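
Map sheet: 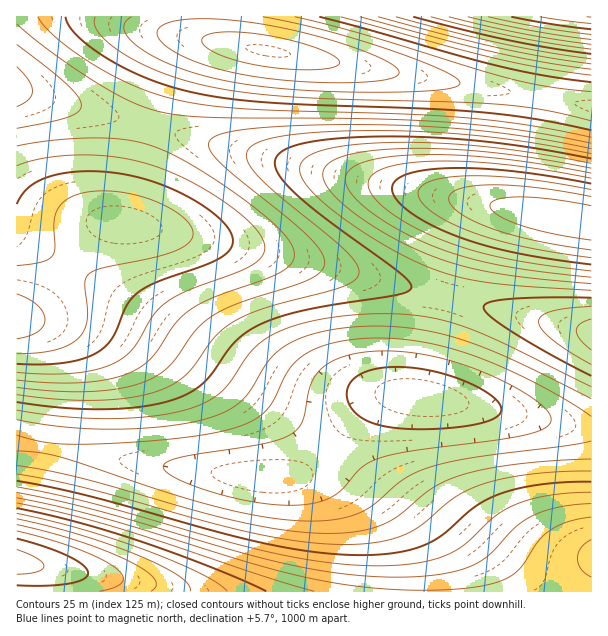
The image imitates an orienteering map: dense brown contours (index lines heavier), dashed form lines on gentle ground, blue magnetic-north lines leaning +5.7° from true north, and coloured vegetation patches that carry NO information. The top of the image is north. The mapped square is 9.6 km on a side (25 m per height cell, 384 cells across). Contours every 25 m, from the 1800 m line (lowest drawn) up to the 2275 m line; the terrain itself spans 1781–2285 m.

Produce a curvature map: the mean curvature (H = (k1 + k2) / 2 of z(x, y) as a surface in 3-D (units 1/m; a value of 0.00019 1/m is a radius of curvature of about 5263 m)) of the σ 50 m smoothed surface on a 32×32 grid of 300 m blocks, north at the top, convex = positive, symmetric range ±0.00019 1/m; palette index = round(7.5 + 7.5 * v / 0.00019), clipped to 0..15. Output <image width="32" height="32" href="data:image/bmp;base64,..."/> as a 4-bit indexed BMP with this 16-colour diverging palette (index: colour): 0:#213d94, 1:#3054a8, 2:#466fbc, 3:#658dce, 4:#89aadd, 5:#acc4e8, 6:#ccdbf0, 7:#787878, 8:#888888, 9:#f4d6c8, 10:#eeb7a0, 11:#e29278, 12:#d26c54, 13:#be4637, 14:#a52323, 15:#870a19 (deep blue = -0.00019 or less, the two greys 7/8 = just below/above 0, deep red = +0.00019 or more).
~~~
<image width="32" height="32" href="data:image/bmp;base64,Qk12AgAAAAAAAHYAAAAoAAAAIAAAACAAAAABAAQAAAAAAAACAAATCwAAEwsAABAAAAAAAAAAlD0hAKhUMAC8b0YAzo1lAN2qiQDoxKwA8NvMAHh4eACIiIgAyNb0AKC37gB4kuIAVGzSADdGvgAjI6UAGQqHAP///////u3MuqmYiHd3d4j/////7cu6mYh3dmZnd4iZ//7ty6qYd2ZlVVVmZ3iZqty7qYd2ZVREREVVZ3iJqruYd2VUQzMzM0RVZniJmqq7VEMyIiIiIzRFZneImZqqmSERERESIzRVZneIiJmYiHcAABEiM0VWZ3eIiIiHd2ZVARIzRVZnd4iIiHd2ZlVEMzNFVnd4iIiIh3dmVUQzMzNneImZmZmYh3ZlVEMzMzM0maqqqqmZh3ZlVEQzM0RFVru7u6qZiHZlVERERFVmeInMy7qpiHdmVVVVVWZ3iau8y7qpiHdmZlZmZ3iJmrzN7rqZiHd2ZmZ3eImau8zd7u6Yh3d3d3eIiZqrvMzd3d3Md3d3d4iZmqu7zMzMzLuqmGd3iImaq7u8zMy7upmHdlR3iJmqu7u8u7uqmIdlRDIRiJmqu7u7u6qYh2VDMhAAAJmqq7u6qpmHZVQyEQAAAACqqqqqmYd2VEMhEAAAAAARmZmZiHZlRDIhEQABESI0VZiId2VUQzIiIiIjNEVmeJp3ZlVEMzMzMzRFVniJq83eVVRERERERVZ3iZq83e///0REREVWZ3iaq83u//////9EVVZniZq83e//////////VmeJmrzd7////////+7cu3iau83v///////+3cupmHarvN7v/////u3Muph3ZUMy"/>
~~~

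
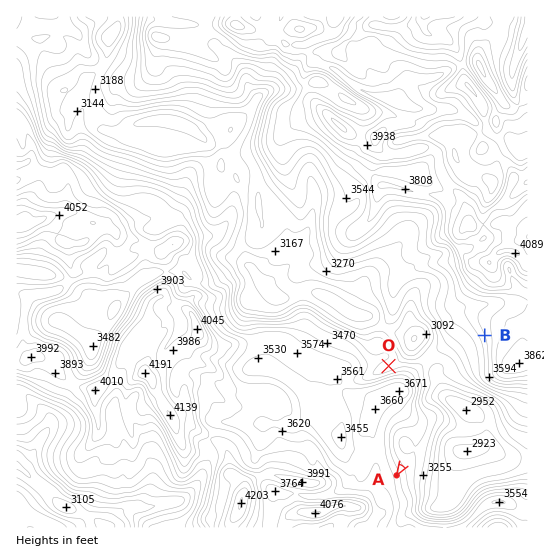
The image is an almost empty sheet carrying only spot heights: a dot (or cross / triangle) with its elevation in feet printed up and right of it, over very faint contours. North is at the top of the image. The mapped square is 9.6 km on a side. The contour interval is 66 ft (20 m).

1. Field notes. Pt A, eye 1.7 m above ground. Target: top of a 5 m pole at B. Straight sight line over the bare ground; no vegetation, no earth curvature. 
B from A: visible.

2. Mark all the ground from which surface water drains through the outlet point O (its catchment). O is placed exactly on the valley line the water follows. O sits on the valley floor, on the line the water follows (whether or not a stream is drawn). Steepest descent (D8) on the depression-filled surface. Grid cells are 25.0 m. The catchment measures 10.144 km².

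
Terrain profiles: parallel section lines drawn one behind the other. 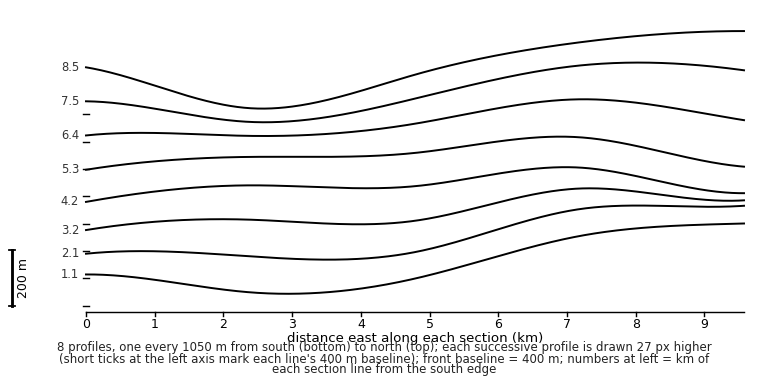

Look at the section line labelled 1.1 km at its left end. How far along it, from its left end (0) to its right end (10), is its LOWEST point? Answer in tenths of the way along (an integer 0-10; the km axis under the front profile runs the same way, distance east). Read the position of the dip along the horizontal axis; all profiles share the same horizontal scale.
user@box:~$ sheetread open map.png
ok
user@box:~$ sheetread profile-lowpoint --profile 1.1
3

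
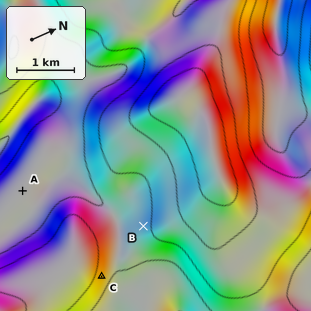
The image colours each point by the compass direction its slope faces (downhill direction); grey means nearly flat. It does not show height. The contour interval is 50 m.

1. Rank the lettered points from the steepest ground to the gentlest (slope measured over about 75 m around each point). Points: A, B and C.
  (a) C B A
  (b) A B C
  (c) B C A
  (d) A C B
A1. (a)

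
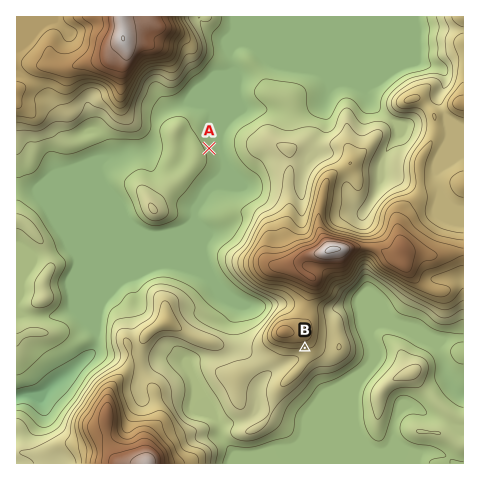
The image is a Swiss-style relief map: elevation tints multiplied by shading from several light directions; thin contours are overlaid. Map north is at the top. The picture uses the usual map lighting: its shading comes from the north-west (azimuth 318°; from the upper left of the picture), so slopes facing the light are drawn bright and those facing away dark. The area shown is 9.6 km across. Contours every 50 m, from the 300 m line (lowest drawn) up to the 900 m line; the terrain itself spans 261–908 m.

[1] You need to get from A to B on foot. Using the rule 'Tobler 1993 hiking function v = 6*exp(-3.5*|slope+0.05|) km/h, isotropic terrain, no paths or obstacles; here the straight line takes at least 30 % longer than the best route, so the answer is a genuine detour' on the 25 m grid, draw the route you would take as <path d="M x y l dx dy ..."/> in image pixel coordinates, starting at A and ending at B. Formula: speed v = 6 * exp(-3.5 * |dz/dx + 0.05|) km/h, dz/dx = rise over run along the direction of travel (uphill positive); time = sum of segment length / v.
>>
<path d="M209 148l4 7 0 19-3 5 0 42 4 7 0 32 37 75 8 8 10 5 36 0"/>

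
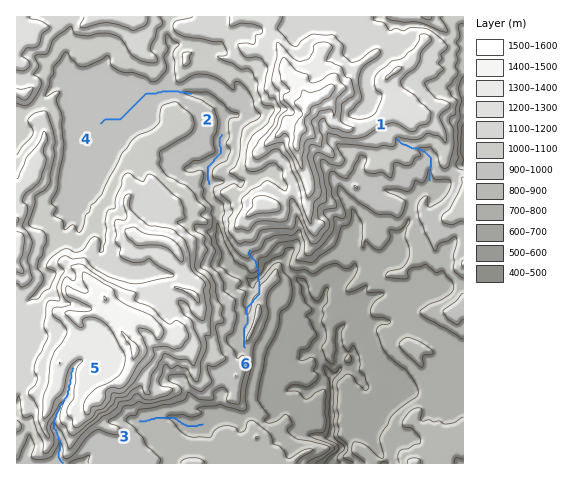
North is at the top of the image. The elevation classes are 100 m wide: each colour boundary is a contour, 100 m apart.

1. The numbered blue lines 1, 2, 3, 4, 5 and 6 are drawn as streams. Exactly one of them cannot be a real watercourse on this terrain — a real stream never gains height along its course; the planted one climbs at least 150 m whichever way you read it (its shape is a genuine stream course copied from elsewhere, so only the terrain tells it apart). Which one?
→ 6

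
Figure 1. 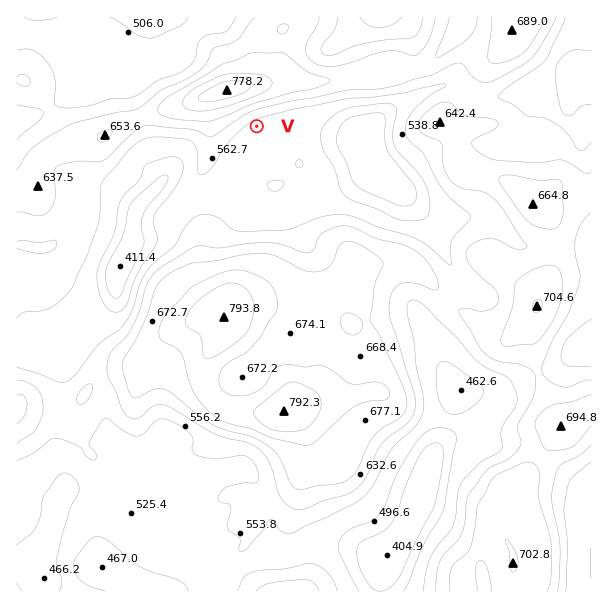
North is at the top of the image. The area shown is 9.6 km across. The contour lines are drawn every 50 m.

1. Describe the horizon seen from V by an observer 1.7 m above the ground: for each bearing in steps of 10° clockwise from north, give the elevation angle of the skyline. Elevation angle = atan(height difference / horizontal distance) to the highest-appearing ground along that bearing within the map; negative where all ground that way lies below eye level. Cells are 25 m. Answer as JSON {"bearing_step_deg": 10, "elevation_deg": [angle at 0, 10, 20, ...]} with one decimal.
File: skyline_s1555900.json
{"bearing_step_deg": 10, "elevation_deg": [17.6, 16.0, 14.1, 11.8, 9.4, 7.1, 4.8, 2.5, 0.7, 1.9, 1.6, 1.3, 1.5, 1.5, 2.6, 2.5, 2.6, 3.0, 4.0, 4.8, 3.7, 2.4, 1.1, 1.0, 2.1, 3.5, 5.4, 7.5, 9.7, 11.9, 14.5, 16.8, 18.4, 19.4, 19.4, 18.8]}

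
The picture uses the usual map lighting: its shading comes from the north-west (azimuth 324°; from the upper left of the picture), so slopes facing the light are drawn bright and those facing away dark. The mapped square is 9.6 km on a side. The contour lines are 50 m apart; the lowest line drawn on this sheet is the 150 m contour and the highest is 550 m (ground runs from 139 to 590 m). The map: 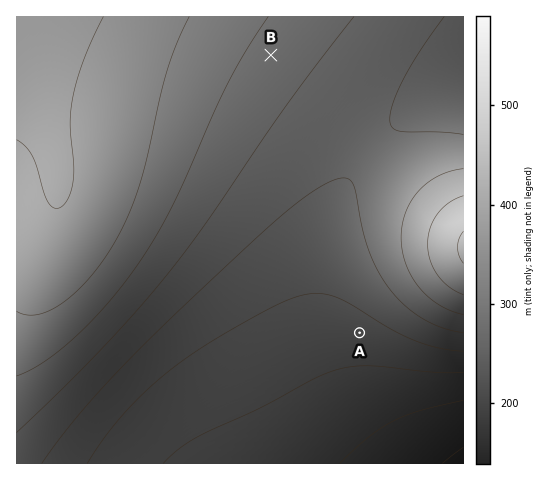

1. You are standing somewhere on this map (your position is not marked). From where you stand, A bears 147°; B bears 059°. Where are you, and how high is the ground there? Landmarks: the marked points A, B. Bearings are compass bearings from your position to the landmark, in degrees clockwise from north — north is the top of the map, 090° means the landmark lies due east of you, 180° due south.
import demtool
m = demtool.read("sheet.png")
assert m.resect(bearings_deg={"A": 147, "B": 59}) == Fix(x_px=205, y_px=95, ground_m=460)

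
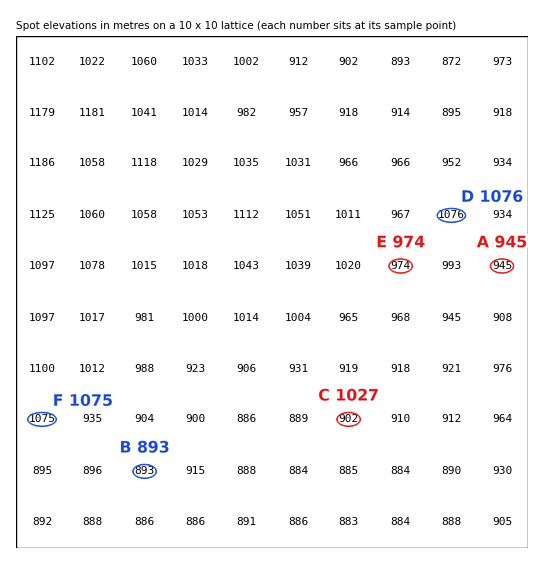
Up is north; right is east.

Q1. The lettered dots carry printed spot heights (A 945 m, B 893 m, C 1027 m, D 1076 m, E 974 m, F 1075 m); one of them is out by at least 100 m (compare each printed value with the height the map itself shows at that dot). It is C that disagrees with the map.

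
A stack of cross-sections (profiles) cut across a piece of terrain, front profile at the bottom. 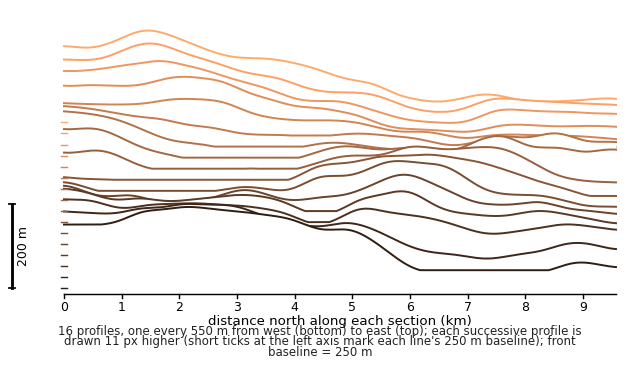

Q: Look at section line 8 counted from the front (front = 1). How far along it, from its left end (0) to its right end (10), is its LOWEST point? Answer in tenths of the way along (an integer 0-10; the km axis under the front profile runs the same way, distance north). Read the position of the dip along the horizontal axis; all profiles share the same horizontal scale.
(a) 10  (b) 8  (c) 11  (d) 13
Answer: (a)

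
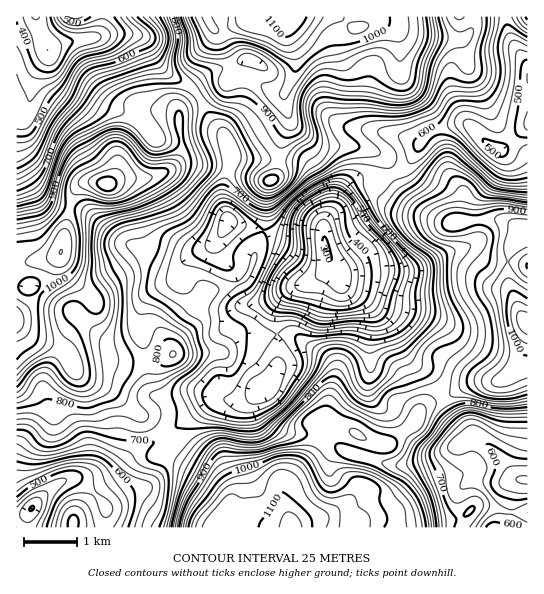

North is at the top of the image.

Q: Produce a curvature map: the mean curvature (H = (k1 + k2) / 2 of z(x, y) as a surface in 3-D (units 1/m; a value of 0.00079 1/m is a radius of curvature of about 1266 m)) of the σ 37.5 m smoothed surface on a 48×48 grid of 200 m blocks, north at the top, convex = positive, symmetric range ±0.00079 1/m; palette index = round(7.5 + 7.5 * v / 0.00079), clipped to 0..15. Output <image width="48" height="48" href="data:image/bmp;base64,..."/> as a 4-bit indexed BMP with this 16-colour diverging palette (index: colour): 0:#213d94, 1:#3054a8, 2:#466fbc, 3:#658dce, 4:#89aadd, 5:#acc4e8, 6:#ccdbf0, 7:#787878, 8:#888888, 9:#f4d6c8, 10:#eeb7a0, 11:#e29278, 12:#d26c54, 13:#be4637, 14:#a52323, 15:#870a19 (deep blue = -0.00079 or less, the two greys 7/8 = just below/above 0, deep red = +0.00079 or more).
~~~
<image width="48" height="48" href="data:image/bmp;base64,Qk32BAAAAAAAAHYAAAAoAAAAMAAAADAAAAABAAQAAAAAAIAEAAATCwAAEwsAABAAAAAAAAAAlD0hAKhUMAC8b0YAzo1lAN2qiQDoxKwA8NvMAHh4eACIiIgAyNb0AKC37gB4kuIAVGzSADdGvgAjI6UAGQqHAFN536VFeYJc/qeJd4u4iWWoeYvVOMcoiAA577UjWZEq3NpplouYq4WYib21N/57vVAHvJU0aHM5uK2Xhpl4iLl3ecymI8+oiKURZ2Z4hjJWmY3IZ6iKUnqKzLuVImlDVKlgAUd3dSFmSaq5ecnLMH3/2ZhkZ3dDI3mFEBJImpZoR8iarPzqNbylAEdmiKynVYmpdmRpitx2Zuybq/7pVkAARmUzVqtkeXnNuoeZZWh1Z9+XVod3ZTOM/7UQAocliUa9t0aZh1RmaL2FJFElZnzru6u2ElNIh1Sct1mXi7dnd3ZEJt3aia3Id7/4QgFnZXeqhplmi8l5lTIRFHz/25ulM3/ZcQFVRIiGVpd5mIiKgyRkMQSty5dDiH3L2EiZl5ZUabqqcyV3Q0aVMQFq76UT3pmnnc//64IUruqIhmdSJEaVRDJHzqUBeHeIab7+25EEz8hoqIuXdSamdlMTjLggSYVGeau7qcg1zqZZl3v/yGu2lkMjjNtUnIaId3ZoqJynq5Vplmn/yK62l0V5zutnqXrbhmZFmHrIeYVoY1nNg0iGiWjMvLmHhmm7hldVmammaGaHQ3u6p0R5mpzpV6uVVUaIZFZWvLmVVmm3RquEWZeKqJ3WNHlzRUNWVWZH36pyI33oRalmZ3QjZkiWRDNDWFRWeIZH7VikJI3aU2ZmiqhDVRE1dRJVaod4m5iI2SO7h4qpdkREeszOtQADdiN3WJiJu4q72WRZqGZXqWZGm5Z+9yE0ZjR3RWVYu5l7xZqb7JZXl3hWmGRJ/GaHVTRoU0IVu5c5kYmd/ZZWVppkVViZ3YrIM1eGIlQ0d3dqtZdr/ZQRNpl1RDaqzKu2EotwBaqpU0Nb66lq/pQhJGVWdjJ4iKpkAqsxa9ze2VEnqpl6/GNCJEVomVACJpcyAqc43su9/9qazZhHyjJlZlaJmEAEe6QQAkJt67zL3bz//WUX2SS8yod4hzA5vrUiIQK+l6uodlSdp1MH/Y3/zLp4hjOK3/tlICn7V4d1adlFVHYG/+/9rO/bmVSc///Jc1m2VkV4nvsxJGYm7aiaqs//rrVomt2r6VRVdzSd7adCJEQW3XacyEjcvJQDRHg324eJu2Fd+3UhR3RHzZjf+AA7tmMGmKo1qrzcunEJ+2EBWmJYq4nvwwBfg1EpuIu8pnmGVEQlmCBYdzFZqVSJUTWvYjBKlo79U0QyI0VEQgOrhEFHmnQzNoevgzJpZZ/kAUQzRVNIUCe5hnNGZ5qYmpe/kll2WL+gA2ZWirqJUliYd4VnVoq8zJrbQZ6FfM6RJpmJvf+2NXmYdoZ2Waqqu6piFM+4uo3ESLuprP+kScyodoZiS9uYiZQEZWq8pCnnR6qHi9xzSu65hZcwOtqHeIR9xjNDACjIV4ZEarpiJ8yYdJYgN4ZFd1N9/bowBLyZiZZDSKuUN7llMoYzMgADVAAmrOxlq8yHeKuXaazIacpTA4ZVZBASIAAVjemt2r2oVIzbmazYZ96DGHM33qZWd3Vqz6SsmIrKdniqmJu1I66SOw=="/>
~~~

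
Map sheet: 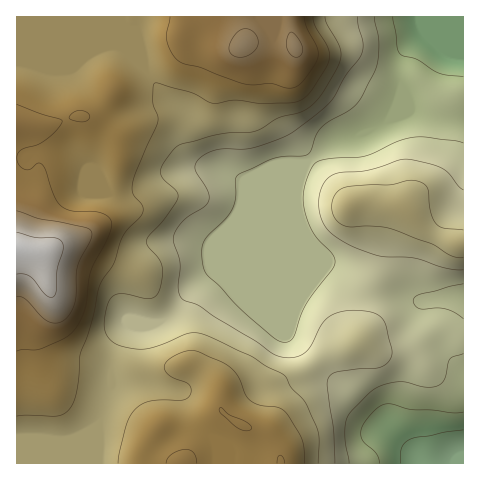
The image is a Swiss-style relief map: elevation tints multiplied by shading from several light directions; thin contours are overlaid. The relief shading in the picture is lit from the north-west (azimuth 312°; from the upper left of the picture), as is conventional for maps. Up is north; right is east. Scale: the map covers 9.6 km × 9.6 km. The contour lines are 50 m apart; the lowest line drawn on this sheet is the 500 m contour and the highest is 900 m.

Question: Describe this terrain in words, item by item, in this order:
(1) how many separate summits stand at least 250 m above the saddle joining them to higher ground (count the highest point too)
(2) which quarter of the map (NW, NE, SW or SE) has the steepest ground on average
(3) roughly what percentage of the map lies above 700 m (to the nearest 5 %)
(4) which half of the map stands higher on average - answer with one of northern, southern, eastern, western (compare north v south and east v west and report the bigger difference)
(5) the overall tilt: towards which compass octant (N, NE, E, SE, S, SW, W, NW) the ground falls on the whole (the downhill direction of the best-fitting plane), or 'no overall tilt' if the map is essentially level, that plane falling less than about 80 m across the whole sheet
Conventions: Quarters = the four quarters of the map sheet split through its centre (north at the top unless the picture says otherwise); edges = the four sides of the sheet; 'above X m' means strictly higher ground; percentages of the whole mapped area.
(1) Counting only tops that stand 250 m proud, the map has 1 summit.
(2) The north-east quarter is the steepest part of the map.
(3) Roughly 50 % of the ground is higher than 700 m.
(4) On average the western half of the map is the higher ground.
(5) On the whole the ground falls towards the east.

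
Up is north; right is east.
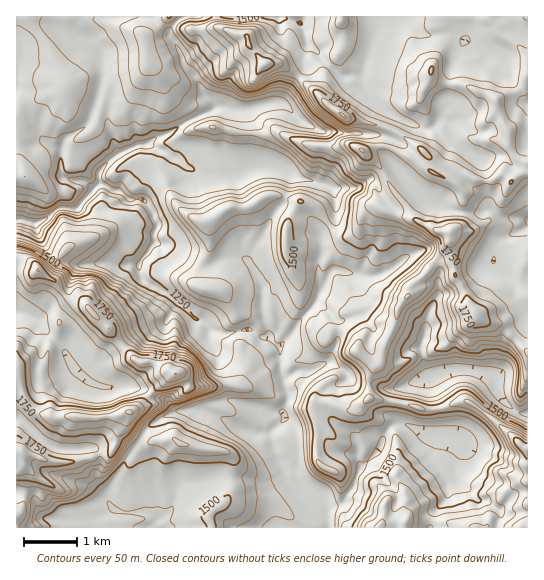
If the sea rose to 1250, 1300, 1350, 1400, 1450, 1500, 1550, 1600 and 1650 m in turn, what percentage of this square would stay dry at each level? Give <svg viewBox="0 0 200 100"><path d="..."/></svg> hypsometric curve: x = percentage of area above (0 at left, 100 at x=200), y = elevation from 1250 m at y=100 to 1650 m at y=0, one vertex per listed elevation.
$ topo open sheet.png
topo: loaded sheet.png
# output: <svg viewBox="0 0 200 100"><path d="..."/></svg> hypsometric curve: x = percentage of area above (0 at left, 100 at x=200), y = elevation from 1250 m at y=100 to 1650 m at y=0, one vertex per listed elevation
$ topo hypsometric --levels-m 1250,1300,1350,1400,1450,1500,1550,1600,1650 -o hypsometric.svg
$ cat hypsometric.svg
<svg viewBox="0 0 200 100"><path d="M193 100l-14-12-24-13-23-13-19-12-21-12-13-13-16-13-25-12"/></svg>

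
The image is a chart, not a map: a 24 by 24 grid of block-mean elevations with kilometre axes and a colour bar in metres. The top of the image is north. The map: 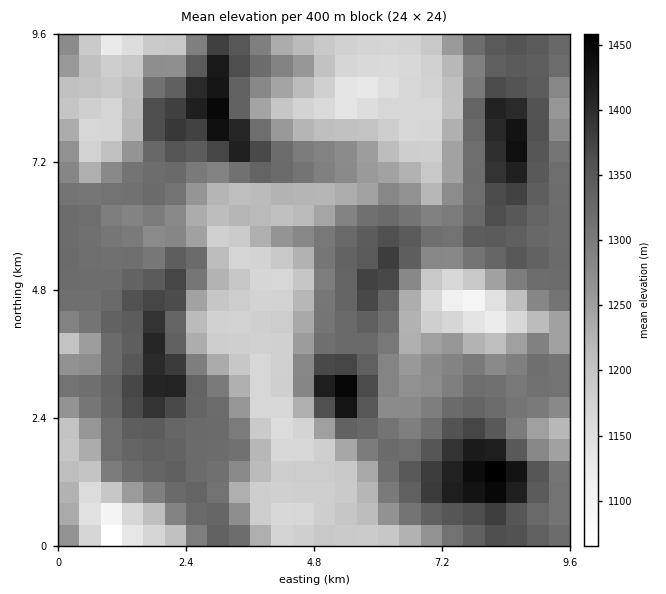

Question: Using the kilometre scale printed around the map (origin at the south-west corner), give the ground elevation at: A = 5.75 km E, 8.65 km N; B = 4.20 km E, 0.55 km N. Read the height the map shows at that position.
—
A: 1130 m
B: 1165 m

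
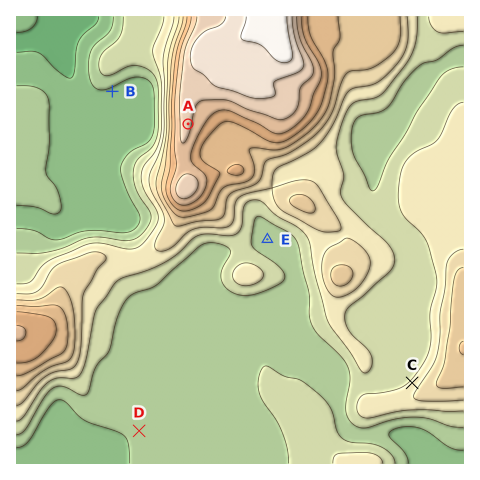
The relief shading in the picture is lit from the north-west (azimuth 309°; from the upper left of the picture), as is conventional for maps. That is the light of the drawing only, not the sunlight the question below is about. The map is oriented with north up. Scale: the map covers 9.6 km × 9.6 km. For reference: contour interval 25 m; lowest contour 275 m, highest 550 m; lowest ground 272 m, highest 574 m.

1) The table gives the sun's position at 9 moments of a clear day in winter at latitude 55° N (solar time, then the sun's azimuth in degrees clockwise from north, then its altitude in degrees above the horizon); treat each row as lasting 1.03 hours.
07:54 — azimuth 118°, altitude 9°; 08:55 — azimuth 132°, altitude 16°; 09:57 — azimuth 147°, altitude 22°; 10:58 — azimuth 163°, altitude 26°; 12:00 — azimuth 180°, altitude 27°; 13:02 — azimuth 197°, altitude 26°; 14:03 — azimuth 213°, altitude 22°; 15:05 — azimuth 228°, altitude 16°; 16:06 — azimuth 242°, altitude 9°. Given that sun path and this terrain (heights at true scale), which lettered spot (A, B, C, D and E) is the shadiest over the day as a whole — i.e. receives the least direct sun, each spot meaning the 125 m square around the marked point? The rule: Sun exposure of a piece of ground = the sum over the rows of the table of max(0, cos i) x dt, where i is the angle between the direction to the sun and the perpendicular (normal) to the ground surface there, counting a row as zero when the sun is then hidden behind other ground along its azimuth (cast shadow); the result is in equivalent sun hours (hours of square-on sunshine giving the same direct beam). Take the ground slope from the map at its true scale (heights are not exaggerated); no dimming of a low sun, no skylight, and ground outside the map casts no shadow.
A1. C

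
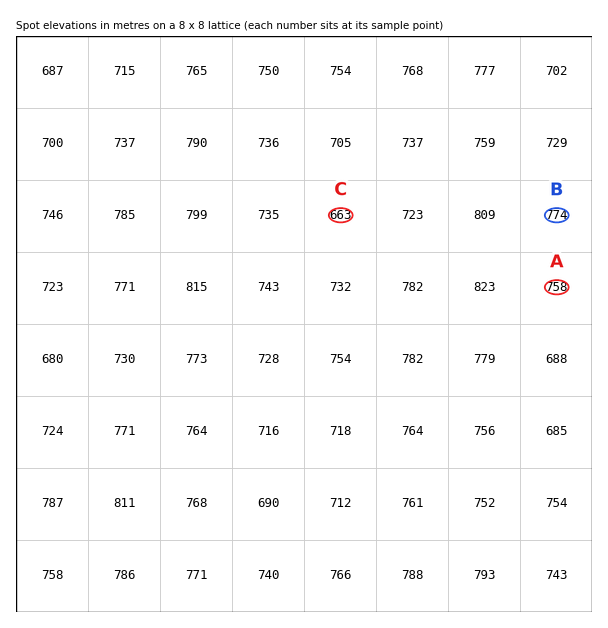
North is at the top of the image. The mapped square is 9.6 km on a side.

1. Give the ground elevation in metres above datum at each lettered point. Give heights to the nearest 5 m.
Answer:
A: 760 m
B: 775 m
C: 665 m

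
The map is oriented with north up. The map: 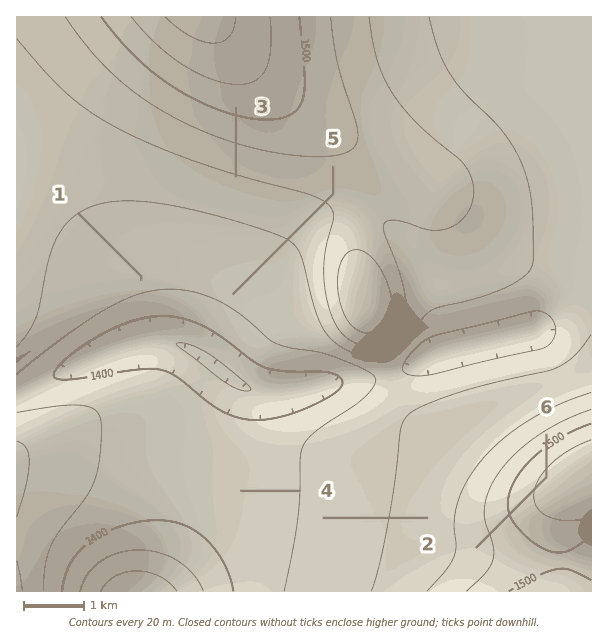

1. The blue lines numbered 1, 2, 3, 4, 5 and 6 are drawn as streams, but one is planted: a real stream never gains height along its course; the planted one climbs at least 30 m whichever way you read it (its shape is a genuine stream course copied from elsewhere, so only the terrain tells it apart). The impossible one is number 6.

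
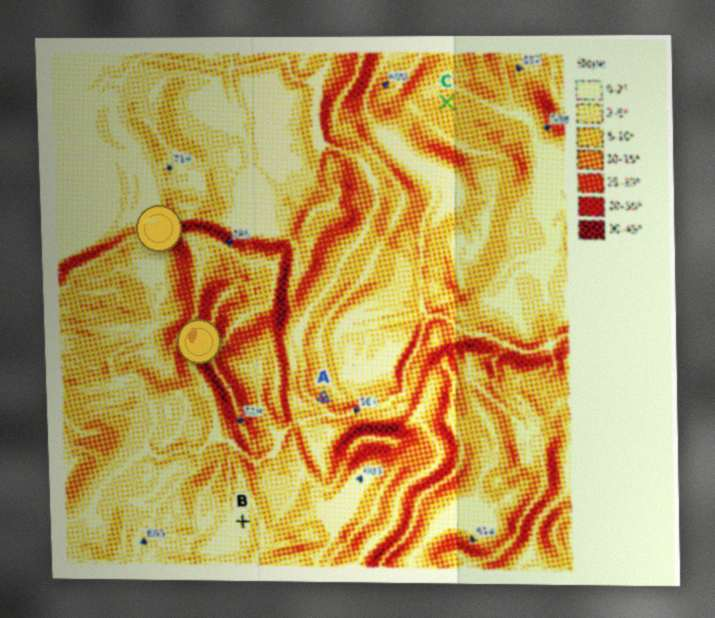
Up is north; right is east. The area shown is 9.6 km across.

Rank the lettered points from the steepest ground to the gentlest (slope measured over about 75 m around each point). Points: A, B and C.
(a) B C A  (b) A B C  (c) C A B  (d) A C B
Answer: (d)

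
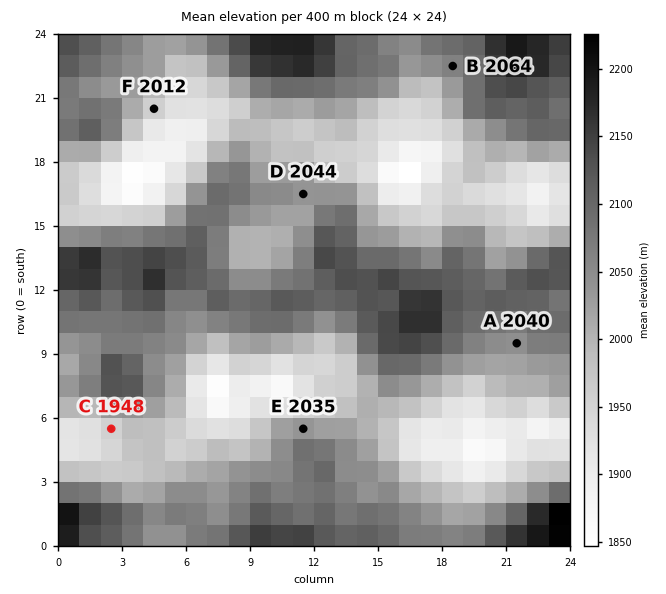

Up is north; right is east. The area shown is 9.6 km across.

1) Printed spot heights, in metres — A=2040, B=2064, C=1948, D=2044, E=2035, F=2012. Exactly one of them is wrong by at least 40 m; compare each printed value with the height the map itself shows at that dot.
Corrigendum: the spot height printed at F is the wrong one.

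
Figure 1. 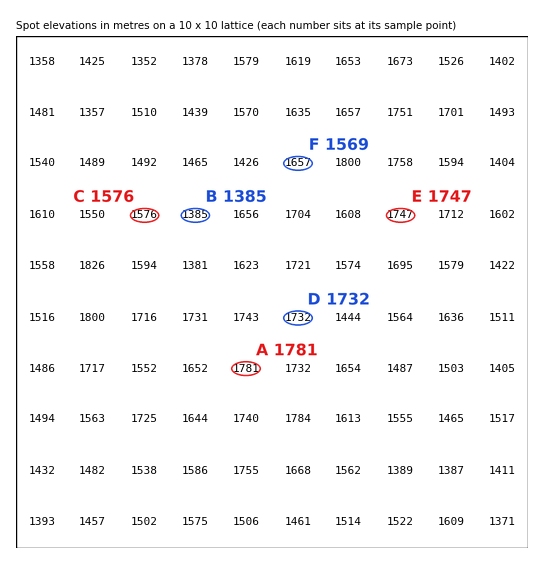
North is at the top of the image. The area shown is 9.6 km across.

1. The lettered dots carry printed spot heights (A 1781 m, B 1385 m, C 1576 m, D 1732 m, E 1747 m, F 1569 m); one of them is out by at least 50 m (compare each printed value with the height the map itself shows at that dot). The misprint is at F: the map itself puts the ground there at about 1657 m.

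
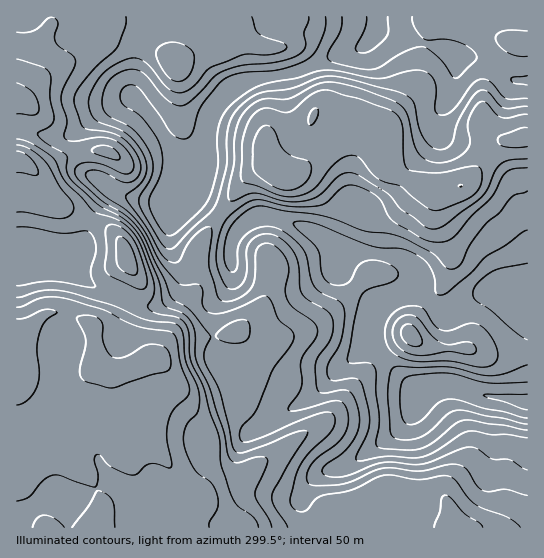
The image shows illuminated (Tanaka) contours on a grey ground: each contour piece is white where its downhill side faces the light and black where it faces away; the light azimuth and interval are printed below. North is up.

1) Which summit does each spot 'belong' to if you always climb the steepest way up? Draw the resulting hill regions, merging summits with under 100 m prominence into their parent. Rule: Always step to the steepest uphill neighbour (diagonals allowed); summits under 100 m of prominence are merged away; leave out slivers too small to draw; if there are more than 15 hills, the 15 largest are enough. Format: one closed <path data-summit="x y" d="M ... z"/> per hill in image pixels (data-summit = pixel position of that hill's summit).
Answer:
<path data-summit="17 383" d="M527 16l-511 1 0 112 45 8 14-5 11-9-10 12 0 14 4 13 7 11 38 23 26 5 25 1-5 15-2 22 3 12 12 22-3 13-8 11-15 8-16 0-24-12-17-4-11-5-17-15-7-12-23 0-27 9 1 262 511-1 0-124-17-4-25-3-36-12-17 1-14 6-10-7-20-19-20-26 0-10 6-16 10-10 25-11 6-6 3-5 0-8-10-12-14-5-25-4-28 0-20-16-21-11-32-9-14 1-17 11-41-31-10-5-4 1 12-14 8-14 4-18 1-24 5-14 11-14 13-10 18-6 36-6 38-16 29-8 5-2 14-16 57 14 16 7 7 5 24 2 12 5 21 16 13 0z"/><path data-summit="281 175" d="M381 31l-4 0-14 16-5 2-29 8-38 16-45 8-20 12-10 12-7 13-2 29-4 18-8 14-11 12 25 14 29 23 17-11 14-1 32 9 21 11 20 16 28 0 31 5 8 4 10 12 0 8-7 9 33 26 10-4 34-21 18-2 20 4 1-212-14-1-29-20-10-3-18 0-15-9z"/><path data-summit="410 335" d="M507 289l-18 2-42 25-5-1-24-22-7-2-26 12-10 10-6 16 0 10 20 26 20 19 10 7 14-6 17-1 36 12 41 7 1-109z"/><path data-summit="17 161" d="M81 128l-14 8-6 1-15-1-21-7-9 1 1 135 26-8 26 0 5-2 10-13 11-29 17-23-28-20-8-21 0-14z"/><path data-summit="126 257" d="M113 189l-18 24-15 36-13 9 6 11 13 12 15 8 17 4 24 12 16 0 7-2 14-12 5-14-1-8-11-18-3-12 2-22 5-15-41-3-10-3z"/>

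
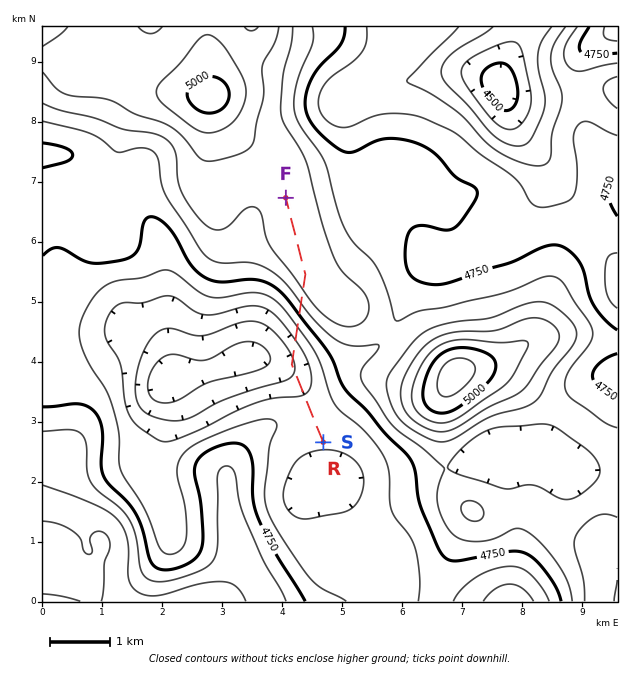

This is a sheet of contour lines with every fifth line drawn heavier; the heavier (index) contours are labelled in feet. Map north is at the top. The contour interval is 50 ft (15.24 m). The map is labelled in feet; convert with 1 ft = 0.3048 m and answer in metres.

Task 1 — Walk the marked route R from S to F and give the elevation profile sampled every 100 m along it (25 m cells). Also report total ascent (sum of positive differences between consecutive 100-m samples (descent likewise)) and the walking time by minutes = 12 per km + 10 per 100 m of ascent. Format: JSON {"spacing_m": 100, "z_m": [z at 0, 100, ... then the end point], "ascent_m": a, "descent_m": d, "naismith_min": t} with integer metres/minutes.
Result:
{"spacing_m": 100, "z_m": [1419, 1421, 1423, 1424, 1425, 1425, 1424, 1422, 1419, 1416, 1412, 1408, 1404, 1402, 1400, 1402, 1406, 1411, 1417, 1423, 1430, 1437, 1445, 1453, 1461, 1468, 1475, 1481, 1485, 1488, 1489, 1490, 1490, 1490, 1490, 1490, 1489, 1489, 1488, 1488, 1487, 1486, 1486, 1486], "ascent_m": 96, "descent_m": 30, "naismith_min": 60}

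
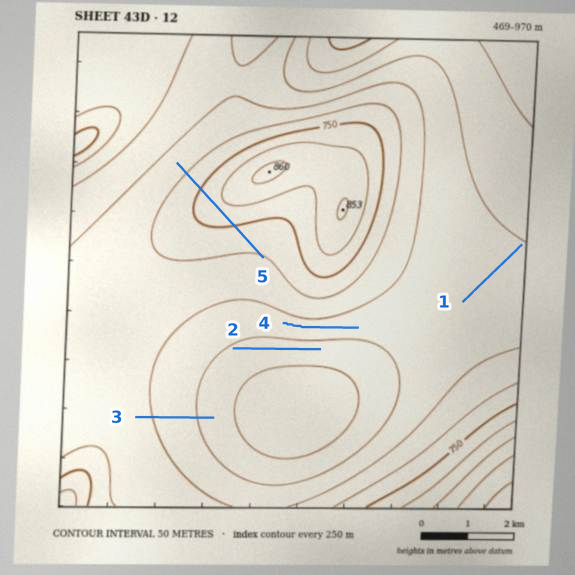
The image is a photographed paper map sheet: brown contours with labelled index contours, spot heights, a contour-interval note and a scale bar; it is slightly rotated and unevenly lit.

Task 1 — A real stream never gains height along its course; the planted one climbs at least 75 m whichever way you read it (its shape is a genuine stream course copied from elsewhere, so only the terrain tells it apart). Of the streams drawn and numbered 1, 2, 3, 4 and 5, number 5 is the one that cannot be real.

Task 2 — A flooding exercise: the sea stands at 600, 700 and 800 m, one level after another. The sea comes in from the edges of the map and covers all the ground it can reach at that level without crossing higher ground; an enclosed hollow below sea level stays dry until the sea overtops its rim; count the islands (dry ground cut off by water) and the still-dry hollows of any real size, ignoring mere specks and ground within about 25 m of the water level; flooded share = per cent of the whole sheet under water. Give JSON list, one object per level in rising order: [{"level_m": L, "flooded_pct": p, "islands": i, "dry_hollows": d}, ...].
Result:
[{"level_m": 600, "flooded_pct": 14, "islands": 0, "dry_hollows": 1}, {"level_m": 700, "flooded_pct": 78, "islands": 1, "dry_hollows": 0}, {"level_m": 800, "flooded_pct": 94, "islands": 1, "dry_hollows": 0}]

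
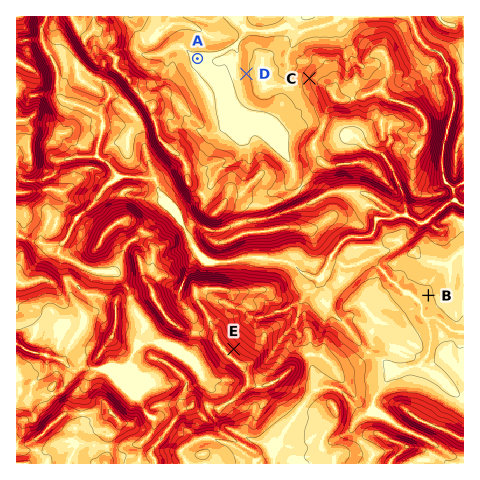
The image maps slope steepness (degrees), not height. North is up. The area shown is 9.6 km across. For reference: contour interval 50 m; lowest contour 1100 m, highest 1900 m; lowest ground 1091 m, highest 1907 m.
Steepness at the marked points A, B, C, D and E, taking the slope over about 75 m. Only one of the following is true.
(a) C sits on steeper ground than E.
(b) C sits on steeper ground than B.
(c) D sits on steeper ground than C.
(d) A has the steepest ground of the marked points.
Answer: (b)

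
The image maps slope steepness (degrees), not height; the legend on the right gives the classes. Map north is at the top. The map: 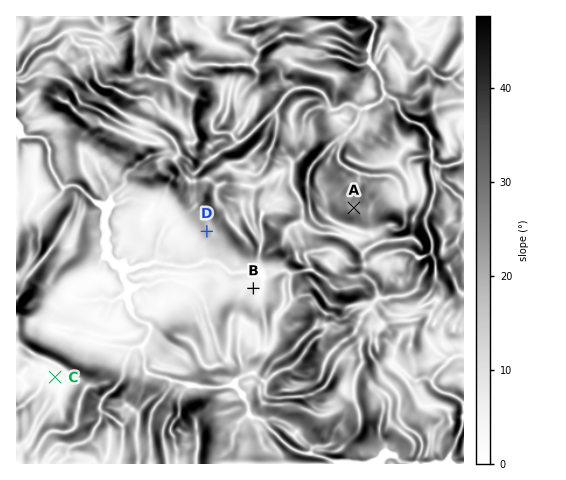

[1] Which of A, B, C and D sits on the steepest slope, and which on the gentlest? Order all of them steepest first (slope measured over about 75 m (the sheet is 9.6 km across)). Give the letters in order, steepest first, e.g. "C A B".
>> A D B C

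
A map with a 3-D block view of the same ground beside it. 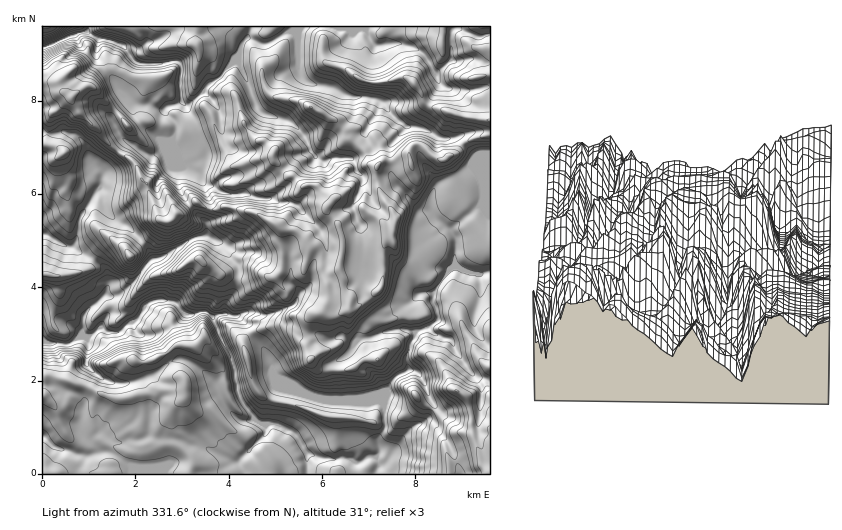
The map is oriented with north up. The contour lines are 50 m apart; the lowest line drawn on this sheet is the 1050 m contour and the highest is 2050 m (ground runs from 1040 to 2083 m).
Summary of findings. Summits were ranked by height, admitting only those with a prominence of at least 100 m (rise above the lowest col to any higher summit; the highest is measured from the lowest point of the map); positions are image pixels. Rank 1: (349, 310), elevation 1983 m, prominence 148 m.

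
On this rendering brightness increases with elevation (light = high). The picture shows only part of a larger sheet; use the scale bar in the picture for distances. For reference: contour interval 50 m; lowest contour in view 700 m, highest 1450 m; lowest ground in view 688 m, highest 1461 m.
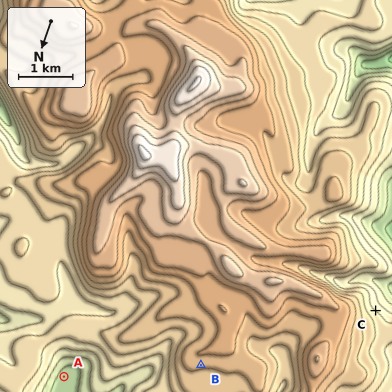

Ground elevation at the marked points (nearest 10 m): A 770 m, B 1120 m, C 950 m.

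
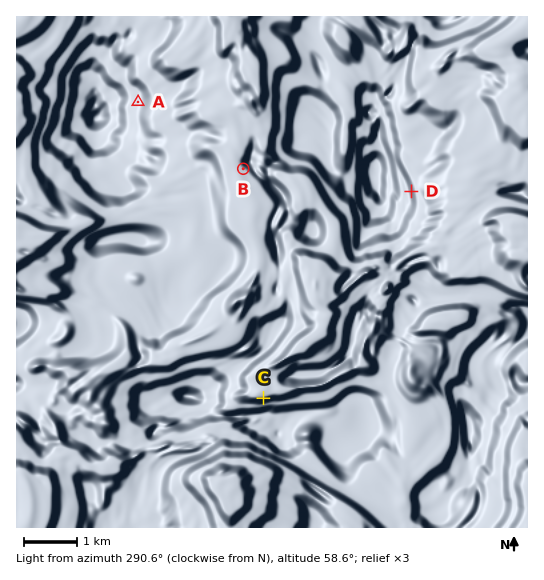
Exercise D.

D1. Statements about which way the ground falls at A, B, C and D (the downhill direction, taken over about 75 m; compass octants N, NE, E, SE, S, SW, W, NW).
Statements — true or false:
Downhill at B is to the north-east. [true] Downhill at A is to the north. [false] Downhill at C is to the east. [false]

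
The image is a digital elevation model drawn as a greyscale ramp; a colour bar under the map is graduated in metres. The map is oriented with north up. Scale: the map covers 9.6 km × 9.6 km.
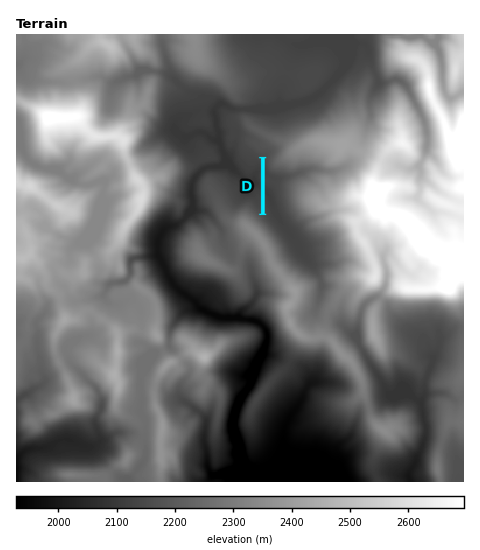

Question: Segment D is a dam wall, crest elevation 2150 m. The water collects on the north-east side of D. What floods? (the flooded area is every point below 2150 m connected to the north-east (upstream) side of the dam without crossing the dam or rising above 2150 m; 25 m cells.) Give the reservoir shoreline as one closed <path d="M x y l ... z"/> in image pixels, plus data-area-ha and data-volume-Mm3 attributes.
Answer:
<path d="M265 162l-1 53 19 23 12 19 6 6 12 5 3-2 0-4-5-13 0-4-11-16-10-9-6-9-6-22 0-6 3-3 0-2-12-6-4-10z" data-area-ha="82" data-volume-Mm3="11.84"/>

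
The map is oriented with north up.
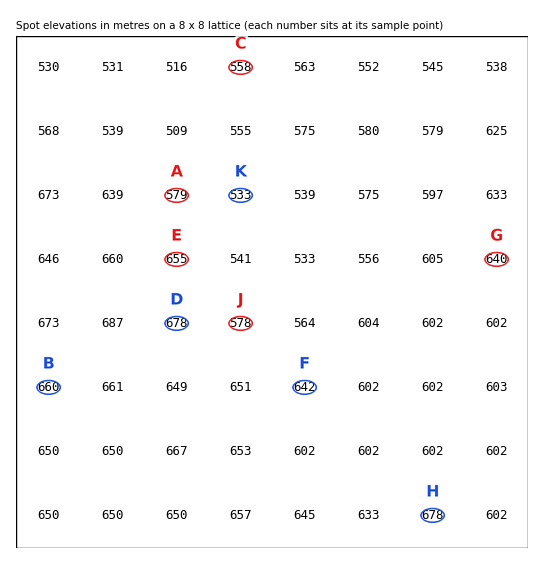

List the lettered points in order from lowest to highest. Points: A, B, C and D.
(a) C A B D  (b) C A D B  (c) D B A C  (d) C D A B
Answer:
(a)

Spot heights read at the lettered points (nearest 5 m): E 655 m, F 640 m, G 640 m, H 680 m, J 580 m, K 535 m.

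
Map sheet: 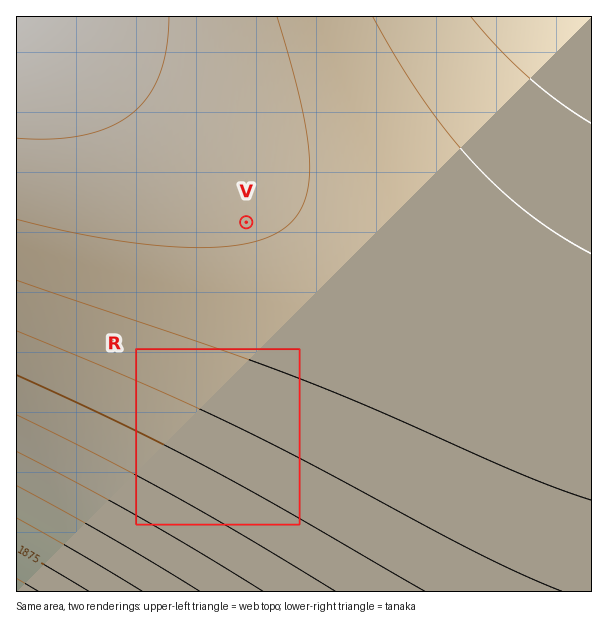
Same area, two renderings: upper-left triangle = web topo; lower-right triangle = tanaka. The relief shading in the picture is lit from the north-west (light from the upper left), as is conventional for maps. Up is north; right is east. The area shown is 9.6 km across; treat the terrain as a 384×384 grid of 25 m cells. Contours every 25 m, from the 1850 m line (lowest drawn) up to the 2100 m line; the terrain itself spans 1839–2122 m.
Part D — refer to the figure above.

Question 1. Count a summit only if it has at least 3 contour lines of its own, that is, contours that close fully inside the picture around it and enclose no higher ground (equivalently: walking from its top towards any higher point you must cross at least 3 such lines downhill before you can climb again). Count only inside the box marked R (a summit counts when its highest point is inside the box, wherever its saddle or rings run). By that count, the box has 0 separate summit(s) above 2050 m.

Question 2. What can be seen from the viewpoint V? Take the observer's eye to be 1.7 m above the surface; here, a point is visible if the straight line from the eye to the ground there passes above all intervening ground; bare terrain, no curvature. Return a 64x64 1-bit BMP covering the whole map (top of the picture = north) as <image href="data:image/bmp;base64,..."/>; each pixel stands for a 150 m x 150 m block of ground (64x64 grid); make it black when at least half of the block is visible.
<image width="64" height="64" href="data:image/bmp;base64,Qk0+AgAAAAAAAD4AAAAoAAAAQAAAAEAAAAABAAEAAAAAAAACAAATCwAAEwsAAAIAAAAAAAAA////AAAAAAAAAAAAAAAAAAAAAAAAAAAAAAAAAAAAAAAAAAAAAAAAAAAAAAAAAAAAAAAAAAAAAAAAAAAAAAAAAAAAAAAAAAAAAAAAAAAAAAAAAAAAAAAAAAAAAAAAAAP/AAAAAAAAH/8AAAAAAAB//wAAAAAAAf//AAAAAAAD//8AAAAAAA///wAAAAAAH///AAAAAAA///8AAAAAAH///wAAAAAA////AAAAAAH///8AAAAAA////wAAAAAH////AAAAAA////8AAAAAH////wAAAAA/////AAAAAH////8AAAAA/////wAAAAD/////AAAAAf////8AAAAD/////wAAAAf/////AAAAD/////8AAAAf/////wAAAD//////AAAAf/////8AAAD//////wAAAf//////AAAH//////8AAA////gAAAAAP//+AAAAAAD//+AAAAAAA///gAAAAAAH//4AAAAAAB//+AAAAAAAf//wAAAAAAD//+AAAAAAAf//wAAAAAAD//+AAAAAAAf//wAAAAAAD//+AAAAAAAf//wAAAAAAD//+AAAAAAAP//4AAAAAAA///AAAAAAAH//4AAAAAAAf//AAAAAAAB//8AAAAAAAH//gAAAAAAAf/8AAAAAAAB//gAAAAAAAH/8AAAAAAAAP/gAAAAAAAA/8AAAAAAAAA=="/>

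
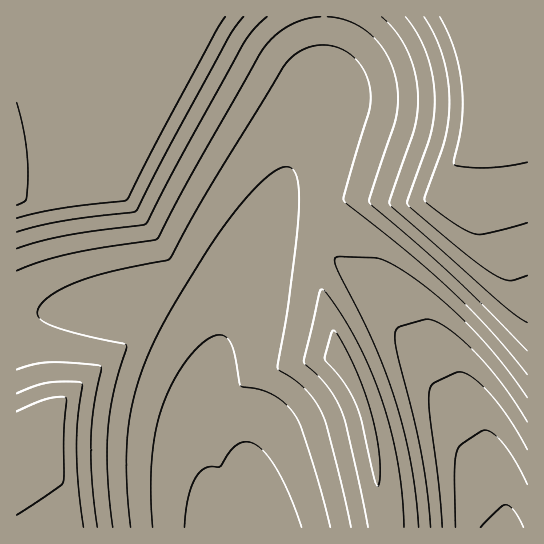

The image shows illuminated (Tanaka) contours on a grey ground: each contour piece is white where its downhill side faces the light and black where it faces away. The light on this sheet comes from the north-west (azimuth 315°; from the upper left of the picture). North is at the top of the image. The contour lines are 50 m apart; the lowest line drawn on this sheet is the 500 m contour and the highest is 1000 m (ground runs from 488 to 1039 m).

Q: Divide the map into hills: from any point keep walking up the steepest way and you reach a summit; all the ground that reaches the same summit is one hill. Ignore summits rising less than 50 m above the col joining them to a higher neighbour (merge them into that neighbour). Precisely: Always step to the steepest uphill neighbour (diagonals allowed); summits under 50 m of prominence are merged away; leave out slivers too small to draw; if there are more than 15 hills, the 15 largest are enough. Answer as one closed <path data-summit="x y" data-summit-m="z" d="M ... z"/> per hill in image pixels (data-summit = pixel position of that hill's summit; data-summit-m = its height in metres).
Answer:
<path data-summit="17 178" data-summit-m="1004" d="M323 16l-306 0-1 302 7 1 18-6 34-5 90-3 22 14 17 14 8 13 1 21 50-137 58-132 3-36z"/><path data-summit="527 53" data-summit-m="1039" d="M527 16l-202 0-4 82-66 152 0 3 8-12 11-6 32 0 12 6 46 45 48 60 48 80 36 51 5 13 7 36 2 2 18-1z"/><path data-summit="338 358" data-summit-m="832" d="M297 233l-23 2-9 5-8 9-13 29-35 99-5 30 0 31 8 45 13 44 284 1-4-22-9-29-36-51-28-49-27-40-41-51-34-34-17-15z"/><path data-summit="17 427" data-summit-m="940" d="M165 305l-90 3-59 11 1 209 208-1-13-44-8-45 0-31 8-41 0-20-13-18z"/>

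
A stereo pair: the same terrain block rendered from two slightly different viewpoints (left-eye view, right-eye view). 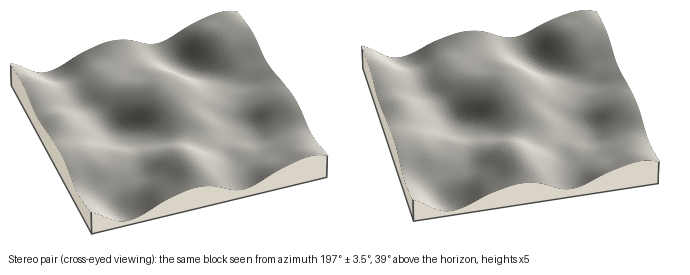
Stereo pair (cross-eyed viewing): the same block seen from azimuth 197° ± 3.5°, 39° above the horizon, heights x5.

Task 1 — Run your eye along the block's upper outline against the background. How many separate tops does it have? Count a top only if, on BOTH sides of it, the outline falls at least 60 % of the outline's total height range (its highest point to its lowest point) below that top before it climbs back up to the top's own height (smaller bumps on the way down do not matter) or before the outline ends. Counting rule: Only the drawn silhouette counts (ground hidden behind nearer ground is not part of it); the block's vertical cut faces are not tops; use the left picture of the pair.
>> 0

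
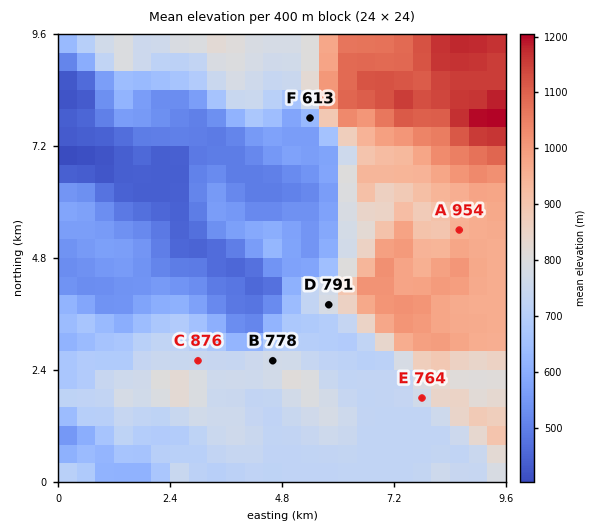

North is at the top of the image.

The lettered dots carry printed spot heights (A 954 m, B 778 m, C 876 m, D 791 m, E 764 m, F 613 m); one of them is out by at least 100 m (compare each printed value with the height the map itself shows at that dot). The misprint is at C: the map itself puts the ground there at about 751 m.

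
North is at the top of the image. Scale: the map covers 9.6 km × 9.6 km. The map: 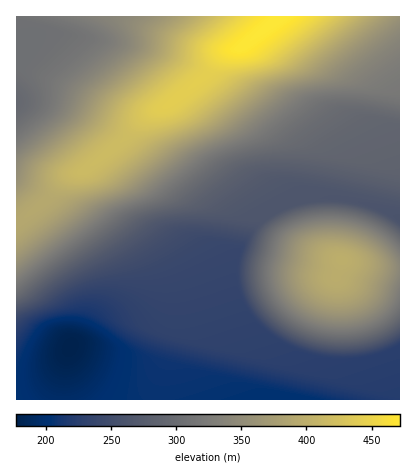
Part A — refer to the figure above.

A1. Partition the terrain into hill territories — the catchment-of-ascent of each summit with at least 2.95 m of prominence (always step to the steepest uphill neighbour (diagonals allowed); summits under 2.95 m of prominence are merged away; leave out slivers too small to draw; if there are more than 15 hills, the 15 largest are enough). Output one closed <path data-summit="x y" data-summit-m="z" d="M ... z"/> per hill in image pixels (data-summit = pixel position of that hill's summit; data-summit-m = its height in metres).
<path data-summit="282 16" data-summit-m="472" d="M400 16l-384 0 0 384 238 0-4-12 0-6 6-26-22-70 1-26 3-10 13-18 13-15 12-7 18-8 20-4 14-1 30 4 42 17z"/><path data-summit="342 260" data-summit-m="400" d="M328 197l-26 3-26 10-20 16-18 24-4 14 0 22 22 70-6 26 0 6 4 12 146 0 0-182-28-13-24-6z"/>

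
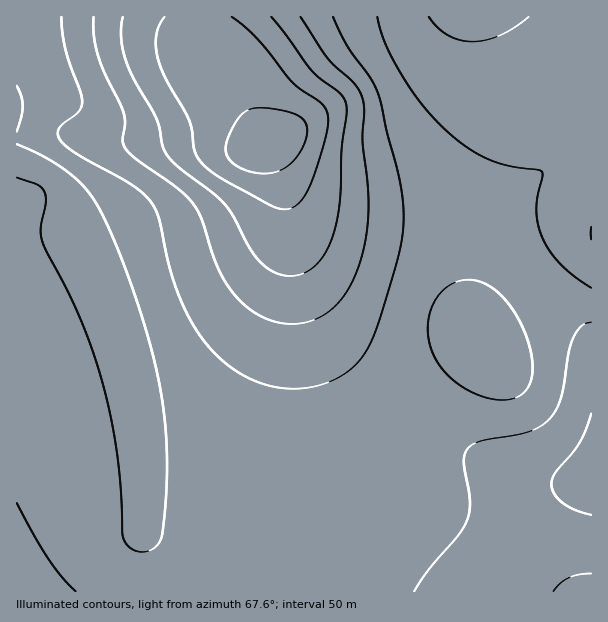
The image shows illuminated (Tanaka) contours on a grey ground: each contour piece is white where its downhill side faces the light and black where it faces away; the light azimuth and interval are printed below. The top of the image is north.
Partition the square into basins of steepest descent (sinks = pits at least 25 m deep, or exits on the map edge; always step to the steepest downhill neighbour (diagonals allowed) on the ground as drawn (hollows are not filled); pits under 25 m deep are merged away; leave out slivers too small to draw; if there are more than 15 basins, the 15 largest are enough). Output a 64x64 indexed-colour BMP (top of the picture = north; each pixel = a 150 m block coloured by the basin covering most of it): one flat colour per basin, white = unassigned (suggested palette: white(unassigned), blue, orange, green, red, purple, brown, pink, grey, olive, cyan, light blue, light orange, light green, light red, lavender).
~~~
<image width="64" height="64" href="data:image/bmp;base64,Qk12CAAAAAAAAHYAAAAoAAAAQAAAAEAAAAABAAQAAAAAAAAIAAATCwAAEwsAABAAAAAAAAAA////ALR3HwAOf/8ALKAsACgn1gC9Z5QAS1aMAMJ34wB/f38AIr28AM++FwDox64AeLv/AIrfmACWmP8A1bDFADMzMzMzMzMzMzMzMzMzMzMiIiIiIiIiIiIiIiIiIiIiMzMzMzMzMzMzMzMzMzMzMyIiIiIiIiIiIiIiIiIiIiIzMzMzMzMzMzMzMzMzMzMzMiIiIiIiIiIiIiIiIiIiIjMzMzMzMzMzMzMzMzMzMzMzIiIiIiIiIiIiIiIiIiIiMzMzMzMzMzMzMzMzMzMzMzMiIiIiIiIiIiIiIiIiIiIzMzMzMzMzMzMzMzMzMzMzMzIiIiIiIiIiIiIiIiIiIjMzMzMzMzMzMzMzMzMzMzMzMyIiIiIiIiIiIiIiIiIiMzMzMzMzMzMzMzMzMzMzMzMxEiIiIiIiIiIiIiIiIiIzMzMzMzMzMzMzMzMzMzMzMxEREiIiIiIiIiIiIiIiIjMzMzMzMzMzMzMzMzMzMzMxERERIiIiIiIiIiIiIiIiMzMzMzMzMzMzMzMzMzMzMxEREREiIiIiIiIiIiIiIiIzMzMzMzMzMzMzMzMzMzMRERERERIiIiIiIiIiIiIiIjMzMzMzMzMzMzMzMzMzMREREREREiIiIiIiIiIiIiIiMzMzMzMzMzMzMzMzMzMRERERERESIiIiIiIiIiIiIiIzMzMzMzMzMzMzMzMzERERERERERIiIiIiIiIiIiIiIjMzMzMzMzMzMzMzMREREREREREREiIiIiIiIiIiIiIiMzMzMzMzMxERERERERERERERERERIiIiIiIiIiIiIiIzMzMzMzMzEREREREREREREREREREiIiIiIiIiIiIiIjMzMzMzMzMRERERERERERERERERESIiIiIiIiIiIiIiMzMzMzMzMxEREREREREREREREREREiIiIiIiIiIiIiIzMzMzMzMxERERERERERERERERERESIiIiIiIiIiIiIjMzMzMzMzEREREREREREREREREREREiIiIiIiIiIiIiMzMzMzMzMRERERERERERERERERERERIiIiIiIiIiIiIzMzMzMzMxERERERERERERERERERERESIiIiIiIiIiIjMzMzMzMzEREREREREREREREREREREREiIiIiIiIiIiMzMzMzMzERERERERERERERERERERERERIiIiIiIiIiIzMzMzMzMRERERERERERERERERERERERERIiIiIiIiIjMzMzMzMxERERERERERERERERERERERERERIiIiIiIiMzMzMzMxERERERERERERERERERERERERERIiIiIiIiIzMzMzMzEREREREREREREREREREREREREREiIiIiIiIjMzMzMzMRERERERERERERERERERERERERESIiIiIiIiMzMzMzMRERERERERERERERERERERERERERIiIiIiIiIzMzMzMxEREREREREREREREREREREREREREiIiIiIiIjMzMzMzERERERERERERERERERERERERERESIiIiIiIiMzMzMzEREREREREREREREREREREREREREREiIiIiIiIzMzMzMRERERERERERERERERERERERERERESIiIiIiIjMzMzMRERERERERERERERERERERERERERERIiIiIiIiMzMzMxERERERERERERERERERERERERERERESIiIiIiIREzMxERERERERERERERERERERERERERERERIiIiIiIhERETERERERERERERERERERERERERERERERESIiIiIiERERERERERERERERERERERERERERERERERERIiIiIiIREREREREREREREREREREREREREREREREREREiIiIiIhERERERERERERERERERERERERERERERERERERIiIiIiEREREREREREREREREREREREREREREREREREREiIiIiIRERERERERERERERERERERERERERERERERERESIiIiIhEREREREREREREREREREREREREREREREREREREiIiIiERERERERERERERERERERERERERERERERERERESIiIiIRERERERERERERERERERERERERERERERERERERIiIiIhEREREREREREREREREREREREREREREREREREREiIiIiERERERERERERERERERERERERERERERERERERESIiIiIRERERERERERERERERERERERERERERERERERERIiIiIhEREREREREREREREREREREREREREREREREREREiIiIiERERERERERERERERERERERERERERERERERERESIiIiIRERERERERERERERERERERERERERERERERERERIiIiIhERERERERERERERERERERERERERERERERERERIiIiIiEREREREREREREREREREREREREREREREREREREiIiIiIRERERERERERERERERERERERERERERERERERESIiIiIhERERERERERERERERERERERERERERERERERESIiIiIiERERERERERERERERERERERERERERERERERERIiIiIiIRERERERERERERERERERERERERERERERERERIiIiIiIhEREREREREREREREREREREREREREREREREREiIiIiIiERERERERERERERERERERERERERERERERERESIiIiIiIRERERERERERERERERERERERERERERERERERIiIiIiIhERERERERERERERERERERERERERERERERERIiIiIiIi"/>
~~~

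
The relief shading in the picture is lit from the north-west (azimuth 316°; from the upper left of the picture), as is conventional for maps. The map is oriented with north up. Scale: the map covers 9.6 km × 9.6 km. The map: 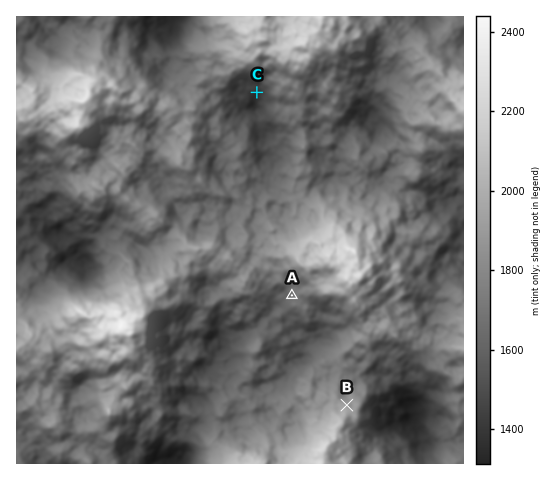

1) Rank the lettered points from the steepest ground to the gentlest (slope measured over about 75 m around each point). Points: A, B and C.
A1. C B A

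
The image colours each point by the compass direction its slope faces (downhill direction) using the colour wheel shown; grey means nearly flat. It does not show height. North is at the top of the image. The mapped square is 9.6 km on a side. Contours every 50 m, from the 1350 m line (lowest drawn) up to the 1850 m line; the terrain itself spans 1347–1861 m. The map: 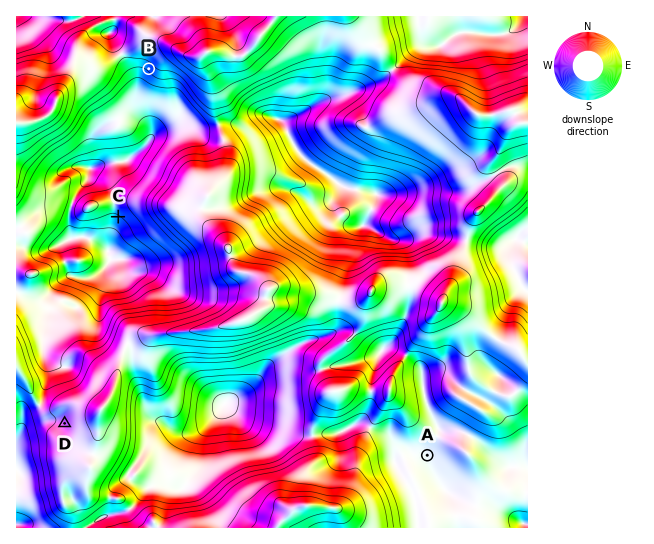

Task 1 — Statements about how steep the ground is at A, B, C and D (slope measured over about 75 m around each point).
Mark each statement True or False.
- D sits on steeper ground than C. False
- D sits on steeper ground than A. True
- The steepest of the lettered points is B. True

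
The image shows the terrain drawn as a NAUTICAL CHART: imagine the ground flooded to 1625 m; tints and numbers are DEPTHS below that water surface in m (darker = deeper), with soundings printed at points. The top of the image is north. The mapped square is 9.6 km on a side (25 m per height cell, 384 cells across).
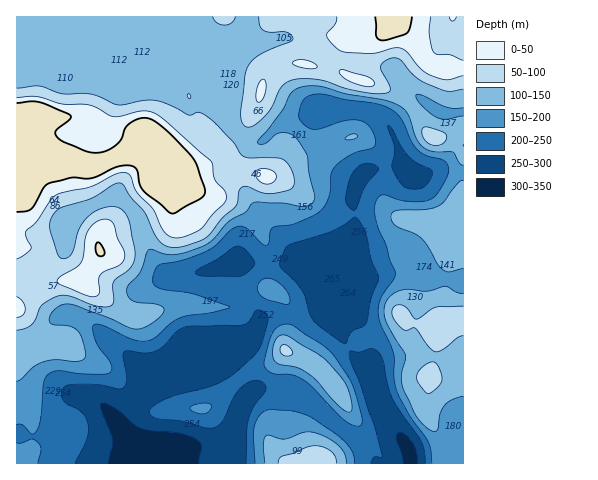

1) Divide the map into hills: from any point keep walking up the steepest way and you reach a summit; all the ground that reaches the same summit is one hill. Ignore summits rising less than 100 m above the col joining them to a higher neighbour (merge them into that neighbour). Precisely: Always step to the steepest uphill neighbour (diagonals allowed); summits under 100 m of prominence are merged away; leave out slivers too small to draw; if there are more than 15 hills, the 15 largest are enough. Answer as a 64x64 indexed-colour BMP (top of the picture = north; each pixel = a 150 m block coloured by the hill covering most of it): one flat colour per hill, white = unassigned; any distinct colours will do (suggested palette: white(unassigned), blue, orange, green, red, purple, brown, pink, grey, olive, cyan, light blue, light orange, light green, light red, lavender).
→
<image width="64" height="64" href="data:image/bmp;base64,Qk12CAAAAAAAAHYAAAAoAAAAQAAAAEAAAAABAAQAAAAAAAAIAAATCwAAEwsAABAAAAAAAAAA////ALR3HwAOf/8ALKAsACgn1gC9Z5QAS1aMAMJ34wB/f38AIr28AM++FwDox64AeLv/AIrfmACWmP8A1bDFABERERERERERERERERERERRERERERERERERDMzMRERERERERERERERERERERERERFEREREREREREREMzMxEREREREREREREREREREREREREUREREREREREREMzMzERERERERERERERERERERERERERREREREREREREMzMzERERERERERERERERERERERERERFERERERERERDMzMzMREREREREREREREREREREREREREURERERERERDMzMzMRERERERERERERERERERERERERERFERERERERDMzMzMREREREREREREREREREREREREREREURERERERDMzMzMxERERERERERERERERERERERERERERRERERERDMzMzMxEREREREREREREREREREREREREREREURERERDMzMzMzERERERERERERERERERERERERERERERNEREQzMzMzMzMRERERERERERERERERERERERERERERMzMzMzMzMzMzMREREREREREREREREREREREREREREREzMzMzMzMzMzMxEREREREREREREREREREREREREREREzMzMzMzMzMzMxEREREREREREREREREREREREREREREzMzMzMzMzMzMxEREREREREREREREREREREREREREREzMzMzMzMzMzMxERERERERERERERERERERERERERERERMzMzMzMzMzMzEREREREREREREREREREREREREREREREREzMzMzMzMzERERERERERERERERERERERERERERERERERMzMzMzMzEREREREREREREREREREREREREREREREREREzMzMzMzMRERERERERERERERERERERERERERERERERERMzMzMzMREREREREREREREREREREREREREREREREREREzMzMzMxEREREREREREREREREREREREREREREREREREzMzMzMzEREREREREREREREREREREREREREREREREREzMzMzMzMRERERERERERERERERERERERERERERERERETMzMzMzMxERERERERERERERERERERERERERERERERERMzMzMzMzMRERERERERERERERERERERERERERERERERMzMzMzMzMREREREREREREREREREREREREREREREREREzMzMzMRERERERERERERERERERERERERERERERERERETMxETMRERERERERERERERERERERERERERERERERERERERERERERERERERERERERERERERERERERERERERERERERERERERERERERERERERERERERERERERERERERERERERERERERERERERERERERERERERERERERERERERERERERERERERERERERERERERERERERERERERERERERERERERERERERERERERERERERERERERERERERERERERERERERERERERERERERERERERERERERERERERERERERERERERERERERERERERERERERERERERERERERERERERERERERERERERERERERERERERERERERERERERERERERERERERERERERERERERERERERERERERERERERERERERERERERERERERERERERERERERERERERERERERERERERERERERERERERERERERERERERERERERERERERERERERERERERERERERERERERERERERERERERERERERERERERERERERERERERERERERERERERERERERERERERERERERERERERERERERERERERERERERERERERERERERERERERERERERERERERERERERERERERERERERERERERERERERERERERERERERERERERERERERERERERERERERERERERERERERERERERERERERERERERERERERERERERERERERERERERERERERERERIiERERERERERERERERERERERERERERERERERERERERIiIhERERERERERERERERERERERERERERERERERERERIiIiIREREREREREREREREREREREREREREREREREREREiIiIiIREREREREiIRERERERERERERERERERERERERESIiIiIiIhERERIiIiEREiIhERERERERERERERERERERIiIiIiIiIiIiIiIiIhEiIiEREREREREREREREREREREiIiIiIiIiIiIiIiIiIiIiIRERERERERERERERERERESIiIiIiIiIiIiIiIiIiIiIhERERERERERERERERERESIiIiIiIiIiIiIiIiIiIiIiEREREREREREREREREREREiIiIiIiIiIiIiIiIiIiIiIRERERERERERERERERERESIiIiIiIiIiIiIiIiIiIiIhEREREREREREREREREREREiIiIiIiIiIiIiIiIiIiIiERERERERERERERERERERERIiIiIiIiIiIiIiIiIiIiIREREREREREREREREREREREiIiIiIiIiIiIiIiIiIiIhERERERERERERERERERERERIiIiIiIiIiIiIiIiIiIiERERERERERERERERERERERIiIiIiIiIiIiIiIiIiIiIREREREREREREREREREREREiIiIiIiIiIiIiIiIiIiIhERERERERERERERERERERESIiIiIiIiIiIiIiIiIiIi"/>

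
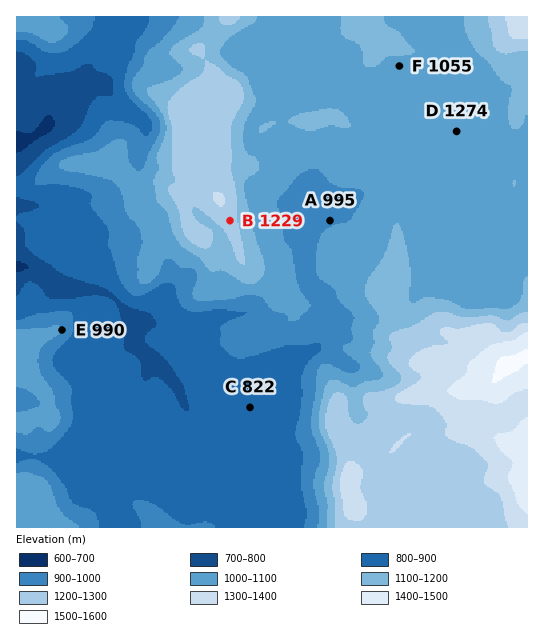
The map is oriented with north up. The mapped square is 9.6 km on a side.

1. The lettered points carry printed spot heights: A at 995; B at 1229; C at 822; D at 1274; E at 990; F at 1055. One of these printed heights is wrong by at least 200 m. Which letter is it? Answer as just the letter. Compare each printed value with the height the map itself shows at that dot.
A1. D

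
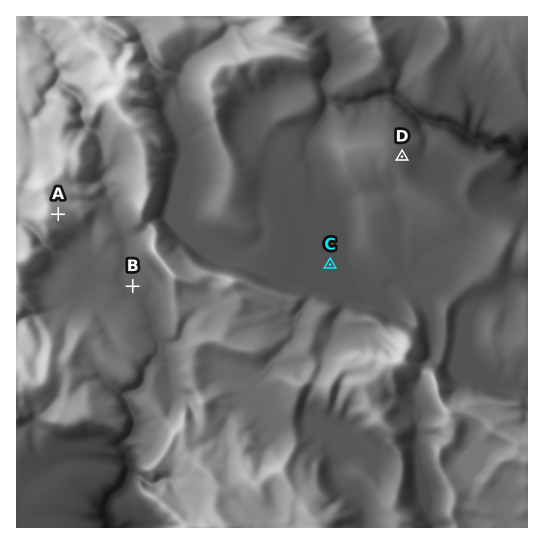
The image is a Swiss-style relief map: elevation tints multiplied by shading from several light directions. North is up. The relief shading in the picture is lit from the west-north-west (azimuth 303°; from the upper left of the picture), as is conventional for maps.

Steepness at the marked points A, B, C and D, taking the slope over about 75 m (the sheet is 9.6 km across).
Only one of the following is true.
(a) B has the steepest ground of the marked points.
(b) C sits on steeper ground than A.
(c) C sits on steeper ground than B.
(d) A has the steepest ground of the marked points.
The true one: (d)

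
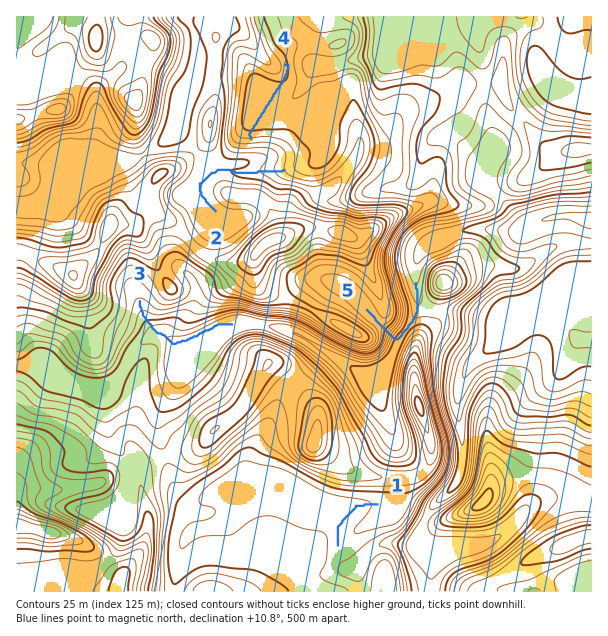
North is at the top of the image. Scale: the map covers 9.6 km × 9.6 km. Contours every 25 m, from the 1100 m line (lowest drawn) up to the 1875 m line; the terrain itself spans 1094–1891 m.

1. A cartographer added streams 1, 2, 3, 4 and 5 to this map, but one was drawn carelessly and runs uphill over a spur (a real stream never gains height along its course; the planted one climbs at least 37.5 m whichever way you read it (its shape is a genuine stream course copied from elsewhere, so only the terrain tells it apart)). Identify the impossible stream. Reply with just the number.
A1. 4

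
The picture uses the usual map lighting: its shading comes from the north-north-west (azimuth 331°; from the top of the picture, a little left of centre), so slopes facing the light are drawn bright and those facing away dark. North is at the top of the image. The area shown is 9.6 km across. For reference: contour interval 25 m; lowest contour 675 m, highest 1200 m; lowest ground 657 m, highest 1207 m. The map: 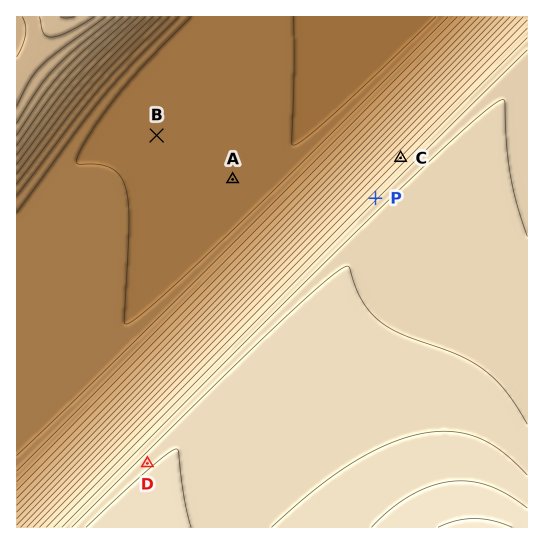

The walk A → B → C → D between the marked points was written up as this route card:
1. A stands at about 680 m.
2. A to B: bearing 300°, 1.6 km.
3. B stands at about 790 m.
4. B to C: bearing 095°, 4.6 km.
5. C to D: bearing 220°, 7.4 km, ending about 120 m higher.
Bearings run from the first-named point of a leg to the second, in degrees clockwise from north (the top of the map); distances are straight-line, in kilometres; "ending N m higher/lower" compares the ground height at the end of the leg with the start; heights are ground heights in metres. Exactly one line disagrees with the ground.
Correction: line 3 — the height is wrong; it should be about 690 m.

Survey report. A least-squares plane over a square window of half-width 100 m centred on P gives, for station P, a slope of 11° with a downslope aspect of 315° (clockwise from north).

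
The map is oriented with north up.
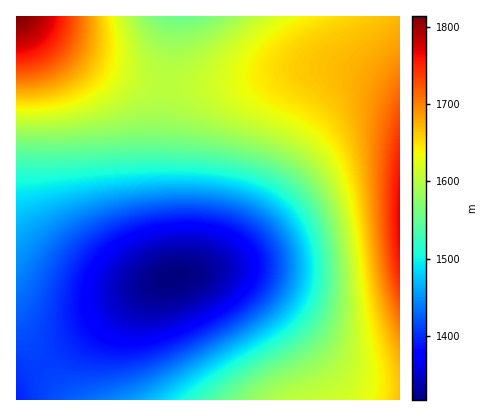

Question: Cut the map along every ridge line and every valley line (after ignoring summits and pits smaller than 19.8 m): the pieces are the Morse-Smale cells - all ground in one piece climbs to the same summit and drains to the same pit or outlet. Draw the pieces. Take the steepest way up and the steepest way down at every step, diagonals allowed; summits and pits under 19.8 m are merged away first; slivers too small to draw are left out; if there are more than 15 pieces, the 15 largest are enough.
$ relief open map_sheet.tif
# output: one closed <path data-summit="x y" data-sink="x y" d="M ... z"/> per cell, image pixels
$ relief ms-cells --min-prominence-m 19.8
<path data-summit="400 218" data-sink="174 278" d="M330 68l-30 1-82 15-52 0-5 46-1 44 4 50 10 52-30 14-82 61-42 27-4 4 0 18 384 0 0-304-38-20z"/><path data-summit="16 16" data-sink="174 278" d="M24 16l-8 0 0 365 46-30 82-61 30-14-10-52-4-50 1-44 5-46-32-6-28-10-38-20z"/><path data-summit="400 218" data-sink="180 16" d="M400 16l-226 0-8 68 52 0 74-14 38-2 32 8 38 19z"/><path data-summit="16 16" data-sink="180 16" d="M174 16l-150 0 44 32 38 20 28 10 32 6z"/>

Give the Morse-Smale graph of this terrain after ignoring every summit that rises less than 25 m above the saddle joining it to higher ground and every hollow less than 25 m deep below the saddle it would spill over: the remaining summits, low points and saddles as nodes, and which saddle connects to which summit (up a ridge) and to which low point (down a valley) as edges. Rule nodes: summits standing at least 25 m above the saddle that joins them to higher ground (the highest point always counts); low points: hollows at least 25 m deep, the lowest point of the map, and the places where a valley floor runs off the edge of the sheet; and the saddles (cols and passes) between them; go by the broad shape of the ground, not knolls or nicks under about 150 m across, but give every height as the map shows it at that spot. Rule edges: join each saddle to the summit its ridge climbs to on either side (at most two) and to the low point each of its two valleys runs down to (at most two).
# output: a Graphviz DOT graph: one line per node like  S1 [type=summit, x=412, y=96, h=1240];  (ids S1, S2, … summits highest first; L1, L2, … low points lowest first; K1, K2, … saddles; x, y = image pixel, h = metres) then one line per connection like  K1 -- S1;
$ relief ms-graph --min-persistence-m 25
graph terrain {
  S1 [type=summit, x=16, y=16, h=1814];
  S2 [type=summit, x=400, y=218, h=1771];
  L1 [type=low, x=174, y=278, h=1317];
  L2 [type=low, x=180, y=16, h=1556];
  K1 [type=saddle, x=166, y=84, h=1603];
  K2 [type=saddle, x=40, y=364, h=1410];
  K1 -- S1;
  K1 -- S2;
  K1 -- L1;
  K1 -- L2;
  K2 -- S1;
  K2 -- S2;
  K2 -- L1;
}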